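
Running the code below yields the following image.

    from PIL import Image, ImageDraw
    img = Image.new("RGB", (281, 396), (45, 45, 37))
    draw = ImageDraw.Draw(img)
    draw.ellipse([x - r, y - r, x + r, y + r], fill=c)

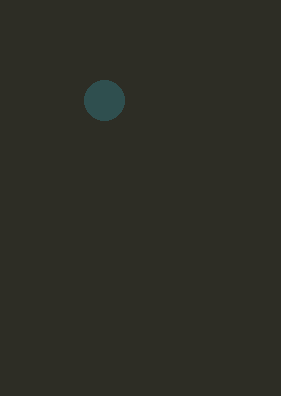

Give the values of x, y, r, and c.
x = 104
y = 100
r = 20
c = 'darkslategray'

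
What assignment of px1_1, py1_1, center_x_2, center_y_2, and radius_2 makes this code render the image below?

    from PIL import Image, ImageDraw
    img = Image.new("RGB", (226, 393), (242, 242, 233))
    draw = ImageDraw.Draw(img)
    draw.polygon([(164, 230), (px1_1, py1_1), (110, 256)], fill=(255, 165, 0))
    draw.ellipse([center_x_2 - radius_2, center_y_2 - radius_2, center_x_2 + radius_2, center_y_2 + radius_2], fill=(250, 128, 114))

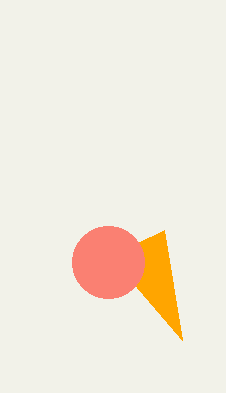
px1_1 = 182, py1_1 = 340, center_x_2 = 108, center_y_2 = 262, radius_2 = 36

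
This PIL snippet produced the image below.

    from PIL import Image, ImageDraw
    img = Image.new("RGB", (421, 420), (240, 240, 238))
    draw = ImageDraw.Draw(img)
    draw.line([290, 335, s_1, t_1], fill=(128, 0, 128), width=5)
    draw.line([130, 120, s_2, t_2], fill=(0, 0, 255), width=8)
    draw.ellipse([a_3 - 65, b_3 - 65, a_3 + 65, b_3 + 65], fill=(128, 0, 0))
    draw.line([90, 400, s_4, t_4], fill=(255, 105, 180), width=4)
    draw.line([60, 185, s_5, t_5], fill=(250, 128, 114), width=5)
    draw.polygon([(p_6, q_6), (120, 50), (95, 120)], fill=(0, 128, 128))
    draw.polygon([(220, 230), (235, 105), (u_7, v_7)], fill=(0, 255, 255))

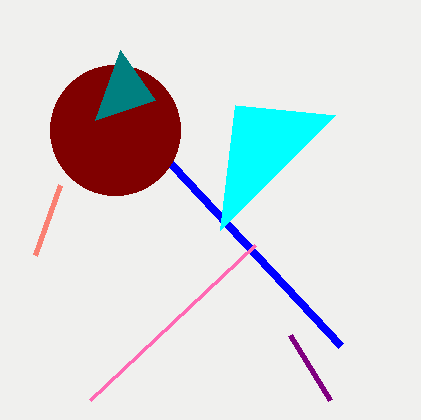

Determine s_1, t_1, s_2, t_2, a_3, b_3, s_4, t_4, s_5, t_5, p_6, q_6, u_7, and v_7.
s_1 = 330, t_1 = 400, s_2 = 340, t_2 = 345, a_3 = 115, b_3 = 130, s_4 = 255, t_4 = 245, s_5 = 35, t_5 = 255, p_6 = 155, q_6 = 100, u_7 = 335, v_7 = 115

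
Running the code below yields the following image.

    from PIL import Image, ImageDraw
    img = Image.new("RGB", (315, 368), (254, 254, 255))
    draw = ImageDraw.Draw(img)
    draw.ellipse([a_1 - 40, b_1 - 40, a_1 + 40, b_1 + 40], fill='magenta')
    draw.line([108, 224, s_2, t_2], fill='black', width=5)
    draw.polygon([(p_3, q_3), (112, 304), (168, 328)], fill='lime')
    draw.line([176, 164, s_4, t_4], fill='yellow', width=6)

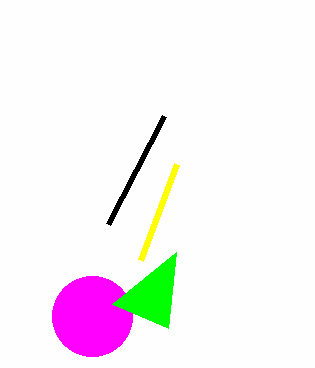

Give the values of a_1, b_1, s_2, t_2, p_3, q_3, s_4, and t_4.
a_1 = 92; b_1 = 316; s_2 = 164; t_2 = 116; p_3 = 176; q_3 = 252; s_4 = 140; t_4 = 260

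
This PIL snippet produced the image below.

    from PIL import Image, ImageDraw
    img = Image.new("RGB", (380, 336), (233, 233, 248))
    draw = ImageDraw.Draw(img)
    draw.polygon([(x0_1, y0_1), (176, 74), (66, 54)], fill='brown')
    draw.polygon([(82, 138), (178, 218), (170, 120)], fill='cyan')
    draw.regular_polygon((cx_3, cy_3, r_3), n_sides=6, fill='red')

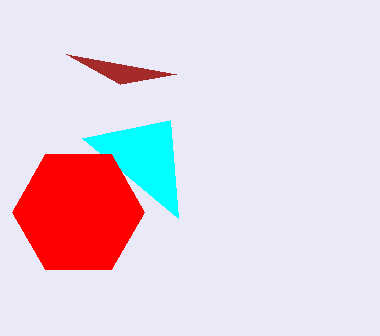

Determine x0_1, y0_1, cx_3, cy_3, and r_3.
x0_1 = 120
y0_1 = 84
cx_3 = 78
cy_3 = 212
r_3 = 66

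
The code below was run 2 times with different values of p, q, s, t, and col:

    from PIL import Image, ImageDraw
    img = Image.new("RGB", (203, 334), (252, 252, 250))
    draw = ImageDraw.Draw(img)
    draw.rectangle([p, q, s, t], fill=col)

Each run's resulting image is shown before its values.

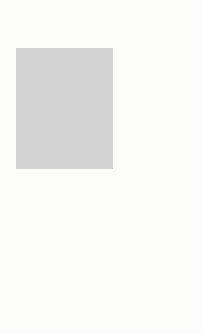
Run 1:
p = 16, q = 48, s = 112, t = 168, col = 'lightgray'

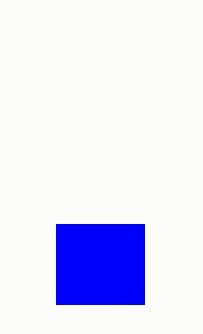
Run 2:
p = 56, q = 224, s = 144, t = 304, col = 'blue'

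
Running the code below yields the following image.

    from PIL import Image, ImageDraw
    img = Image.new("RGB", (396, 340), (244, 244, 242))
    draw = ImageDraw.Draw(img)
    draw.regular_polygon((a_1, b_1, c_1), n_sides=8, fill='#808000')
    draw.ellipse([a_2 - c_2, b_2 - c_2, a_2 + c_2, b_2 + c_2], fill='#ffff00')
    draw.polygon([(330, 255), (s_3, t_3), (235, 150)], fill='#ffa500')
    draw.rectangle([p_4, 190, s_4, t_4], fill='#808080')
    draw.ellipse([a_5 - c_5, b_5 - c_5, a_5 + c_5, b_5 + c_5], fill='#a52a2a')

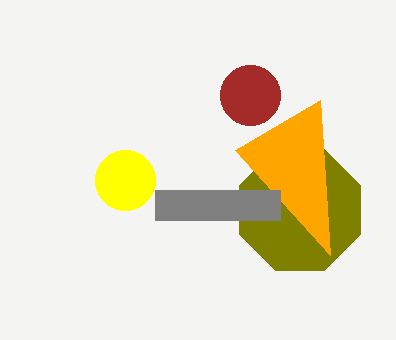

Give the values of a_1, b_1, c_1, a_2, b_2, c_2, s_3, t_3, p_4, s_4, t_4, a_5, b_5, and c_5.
a_1 = 300, b_1 = 210, c_1 = 65, a_2 = 125, b_2 = 180, c_2 = 30, s_3 = 320, t_3 = 100, p_4 = 155, s_4 = 280, t_4 = 220, a_5 = 250, b_5 = 95, c_5 = 30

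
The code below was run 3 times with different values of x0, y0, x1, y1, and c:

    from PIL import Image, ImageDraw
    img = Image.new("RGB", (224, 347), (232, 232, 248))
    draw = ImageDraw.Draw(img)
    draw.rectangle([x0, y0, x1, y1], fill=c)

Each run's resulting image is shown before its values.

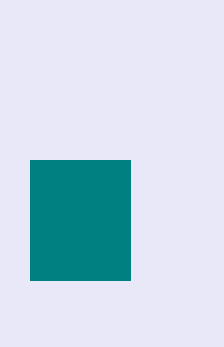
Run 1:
x0 = 30
y0 = 160
x1 = 130
y1 = 280
c = 'teal'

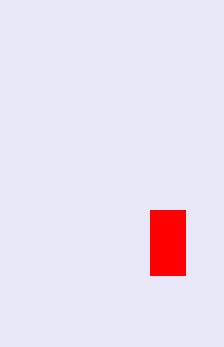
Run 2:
x0 = 150; y0 = 210; x1 = 185; y1 = 275; c = 'red'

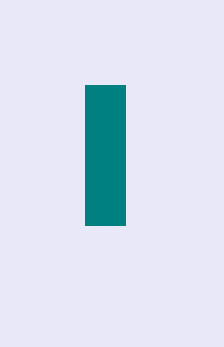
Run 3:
x0 = 85
y0 = 85
x1 = 125
y1 = 225
c = 'teal'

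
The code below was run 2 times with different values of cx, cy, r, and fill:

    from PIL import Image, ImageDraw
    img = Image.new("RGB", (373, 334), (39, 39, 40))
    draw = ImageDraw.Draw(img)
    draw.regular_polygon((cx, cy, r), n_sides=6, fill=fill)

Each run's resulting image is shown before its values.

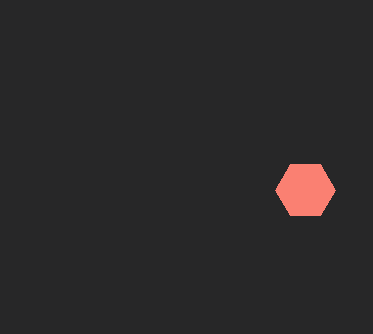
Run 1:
cx = 305
cy = 190
r = 30
fill = 'salmon'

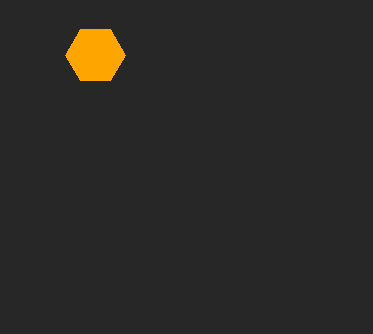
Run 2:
cx = 95, cy = 55, r = 30, fill = 'orange'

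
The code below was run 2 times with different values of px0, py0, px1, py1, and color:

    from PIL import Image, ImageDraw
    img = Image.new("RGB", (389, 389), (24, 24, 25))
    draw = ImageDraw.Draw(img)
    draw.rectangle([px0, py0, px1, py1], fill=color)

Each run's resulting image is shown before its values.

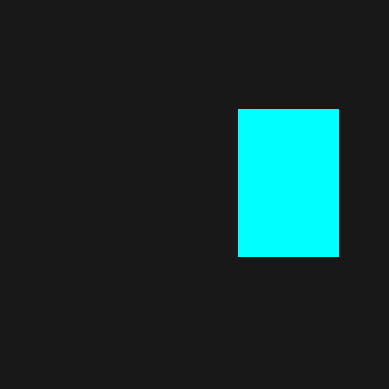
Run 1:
px0 = 238; py0 = 109; px1 = 338; py1 = 256; color = 'cyan'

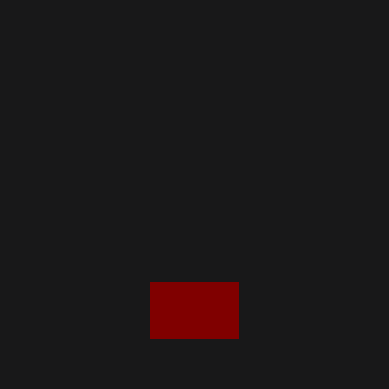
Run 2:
px0 = 150; py0 = 282; px1 = 238; py1 = 338; color = 'maroon'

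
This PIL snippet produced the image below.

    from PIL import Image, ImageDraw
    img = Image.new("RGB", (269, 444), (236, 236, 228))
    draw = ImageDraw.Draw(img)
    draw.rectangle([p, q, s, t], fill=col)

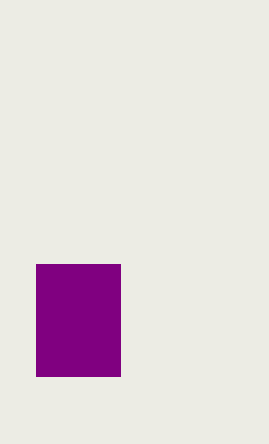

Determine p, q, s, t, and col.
p = 36; q = 264; s = 120; t = 376; col = 'purple'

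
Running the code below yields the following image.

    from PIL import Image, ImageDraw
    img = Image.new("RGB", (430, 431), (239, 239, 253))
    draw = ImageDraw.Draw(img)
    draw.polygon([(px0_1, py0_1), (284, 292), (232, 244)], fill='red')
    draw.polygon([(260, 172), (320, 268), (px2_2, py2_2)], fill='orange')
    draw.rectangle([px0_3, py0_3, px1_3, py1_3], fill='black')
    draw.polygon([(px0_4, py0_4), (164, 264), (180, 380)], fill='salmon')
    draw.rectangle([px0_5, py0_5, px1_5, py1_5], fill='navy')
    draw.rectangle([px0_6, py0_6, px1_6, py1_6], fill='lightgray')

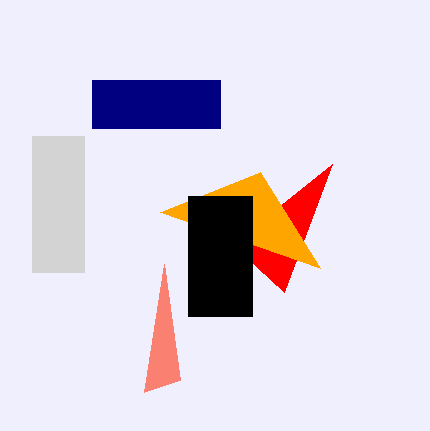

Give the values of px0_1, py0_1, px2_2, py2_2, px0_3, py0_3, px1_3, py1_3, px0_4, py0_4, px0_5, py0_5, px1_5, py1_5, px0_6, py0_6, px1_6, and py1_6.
px0_1 = 332, py0_1 = 164, px2_2 = 160, py2_2 = 212, px0_3 = 188, py0_3 = 196, px1_3 = 252, py1_3 = 316, px0_4 = 144, py0_4 = 392, px0_5 = 92, py0_5 = 80, px1_5 = 220, py1_5 = 128, px0_6 = 32, py0_6 = 136, px1_6 = 84, py1_6 = 272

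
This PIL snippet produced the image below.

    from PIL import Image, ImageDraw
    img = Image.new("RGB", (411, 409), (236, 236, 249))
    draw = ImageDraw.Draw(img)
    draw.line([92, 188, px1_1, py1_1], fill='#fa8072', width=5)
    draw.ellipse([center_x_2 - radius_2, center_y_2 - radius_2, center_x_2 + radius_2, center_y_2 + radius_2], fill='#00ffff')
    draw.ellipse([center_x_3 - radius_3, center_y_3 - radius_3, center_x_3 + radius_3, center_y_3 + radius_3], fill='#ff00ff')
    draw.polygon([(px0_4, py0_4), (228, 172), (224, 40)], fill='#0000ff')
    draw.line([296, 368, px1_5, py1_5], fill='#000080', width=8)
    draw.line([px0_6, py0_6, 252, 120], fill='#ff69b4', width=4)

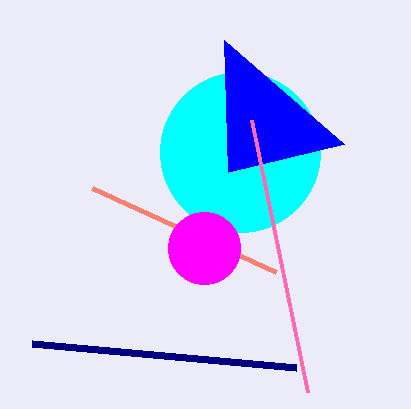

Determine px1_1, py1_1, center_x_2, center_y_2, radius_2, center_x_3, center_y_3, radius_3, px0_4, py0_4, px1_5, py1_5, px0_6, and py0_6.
px1_1 = 276; py1_1 = 272; center_x_2 = 240; center_y_2 = 152; radius_2 = 80; center_x_3 = 204; center_y_3 = 248; radius_3 = 36; px0_4 = 344; py0_4 = 144; px1_5 = 32; py1_5 = 344; px0_6 = 308; py0_6 = 392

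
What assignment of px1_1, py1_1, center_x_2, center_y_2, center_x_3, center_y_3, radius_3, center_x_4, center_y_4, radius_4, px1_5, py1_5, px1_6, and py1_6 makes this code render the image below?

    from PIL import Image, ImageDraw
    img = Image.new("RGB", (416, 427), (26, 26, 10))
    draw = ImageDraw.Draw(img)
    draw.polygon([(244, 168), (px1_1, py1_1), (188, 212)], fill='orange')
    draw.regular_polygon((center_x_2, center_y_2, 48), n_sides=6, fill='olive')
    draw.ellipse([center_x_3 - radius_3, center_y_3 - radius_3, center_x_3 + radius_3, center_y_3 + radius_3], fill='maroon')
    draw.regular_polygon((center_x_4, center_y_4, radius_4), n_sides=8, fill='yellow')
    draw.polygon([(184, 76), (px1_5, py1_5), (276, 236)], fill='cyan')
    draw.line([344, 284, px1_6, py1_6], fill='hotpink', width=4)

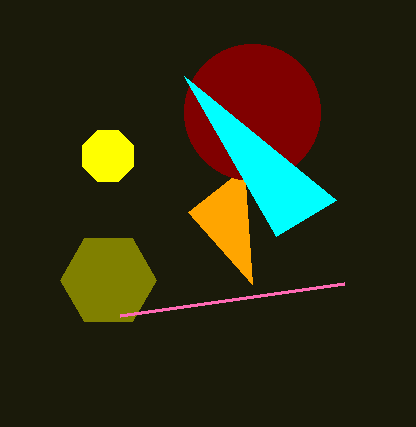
px1_1 = 252; py1_1 = 284; center_x_2 = 108; center_y_2 = 280; center_x_3 = 252; center_y_3 = 112; radius_3 = 68; center_x_4 = 108; center_y_4 = 156; radius_4 = 28; px1_5 = 336; py1_5 = 200; px1_6 = 120; py1_6 = 316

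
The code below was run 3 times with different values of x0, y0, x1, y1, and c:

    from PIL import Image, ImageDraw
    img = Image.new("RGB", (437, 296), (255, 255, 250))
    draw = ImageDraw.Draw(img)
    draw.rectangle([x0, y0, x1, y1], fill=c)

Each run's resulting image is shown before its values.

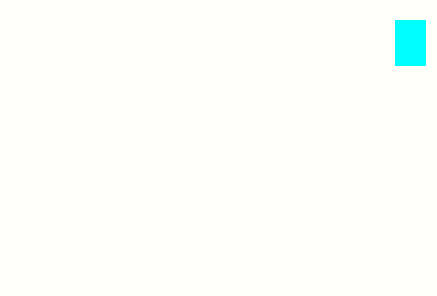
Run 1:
x0 = 395; y0 = 20; x1 = 425; y1 = 65; c = 'cyan'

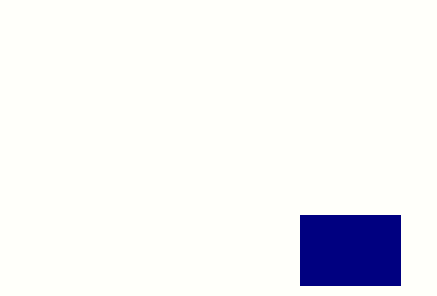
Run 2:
x0 = 300
y0 = 215
x1 = 400
y1 = 285
c = 'navy'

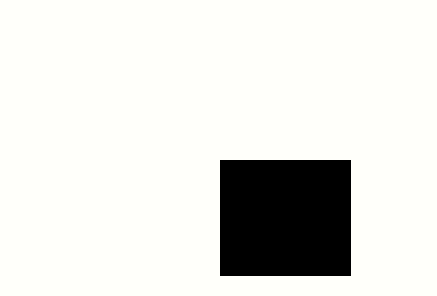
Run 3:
x0 = 220
y0 = 160
x1 = 350
y1 = 275
c = 'black'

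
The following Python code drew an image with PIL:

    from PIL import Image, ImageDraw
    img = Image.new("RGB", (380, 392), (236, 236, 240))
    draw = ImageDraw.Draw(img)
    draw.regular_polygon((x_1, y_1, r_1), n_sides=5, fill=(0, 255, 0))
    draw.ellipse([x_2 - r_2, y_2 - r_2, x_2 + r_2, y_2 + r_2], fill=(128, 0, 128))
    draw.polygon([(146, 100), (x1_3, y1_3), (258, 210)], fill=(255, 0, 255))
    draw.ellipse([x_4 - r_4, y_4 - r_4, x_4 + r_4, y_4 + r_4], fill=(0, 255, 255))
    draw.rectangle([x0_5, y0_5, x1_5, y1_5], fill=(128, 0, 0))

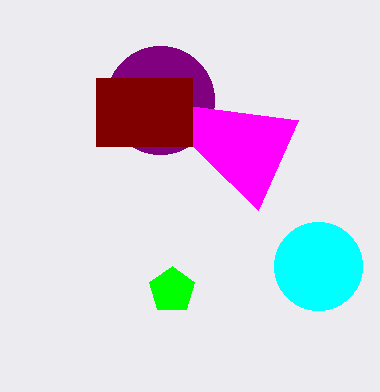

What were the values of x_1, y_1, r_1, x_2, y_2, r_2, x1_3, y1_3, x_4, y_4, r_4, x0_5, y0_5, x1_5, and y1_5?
x_1 = 172; y_1 = 290; r_1 = 24; x_2 = 160; y_2 = 100; r_2 = 54; x1_3 = 298; y1_3 = 120; x_4 = 318; y_4 = 266; r_4 = 44; x0_5 = 96; y0_5 = 78; x1_5 = 192; y1_5 = 146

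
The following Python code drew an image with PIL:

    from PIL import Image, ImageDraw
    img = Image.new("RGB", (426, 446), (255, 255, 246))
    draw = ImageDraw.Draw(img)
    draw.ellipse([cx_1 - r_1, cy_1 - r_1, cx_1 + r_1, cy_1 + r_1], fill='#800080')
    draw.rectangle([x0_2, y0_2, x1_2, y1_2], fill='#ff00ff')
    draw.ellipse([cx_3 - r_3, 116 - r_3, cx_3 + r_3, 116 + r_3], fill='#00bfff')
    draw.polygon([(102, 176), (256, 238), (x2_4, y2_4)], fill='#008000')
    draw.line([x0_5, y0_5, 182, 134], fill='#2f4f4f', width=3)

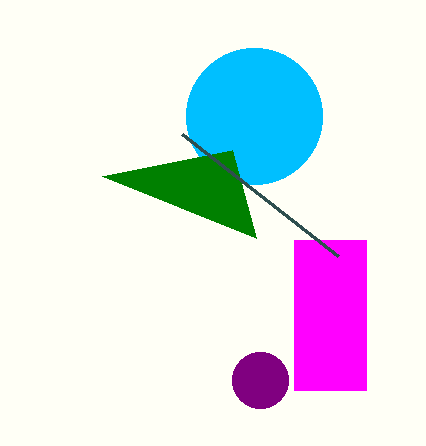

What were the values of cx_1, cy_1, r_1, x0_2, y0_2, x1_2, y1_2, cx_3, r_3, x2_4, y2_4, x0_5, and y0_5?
cx_1 = 260, cy_1 = 380, r_1 = 28, x0_2 = 294, y0_2 = 240, x1_2 = 366, y1_2 = 390, cx_3 = 254, r_3 = 68, x2_4 = 232, y2_4 = 150, x0_5 = 338, y0_5 = 256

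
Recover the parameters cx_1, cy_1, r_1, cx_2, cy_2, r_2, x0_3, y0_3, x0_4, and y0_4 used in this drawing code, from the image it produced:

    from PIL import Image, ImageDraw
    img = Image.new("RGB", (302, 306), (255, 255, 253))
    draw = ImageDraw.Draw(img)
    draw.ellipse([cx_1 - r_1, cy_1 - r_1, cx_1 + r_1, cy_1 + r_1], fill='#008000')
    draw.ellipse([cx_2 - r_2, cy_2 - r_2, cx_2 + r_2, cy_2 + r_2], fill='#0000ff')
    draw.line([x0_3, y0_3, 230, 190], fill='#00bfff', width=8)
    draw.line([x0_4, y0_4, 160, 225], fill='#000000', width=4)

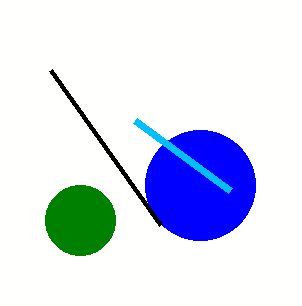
cx_1 = 80; cy_1 = 220; r_1 = 35; cx_2 = 200; cy_2 = 185; r_2 = 55; x0_3 = 135; y0_3 = 120; x0_4 = 50; y0_4 = 70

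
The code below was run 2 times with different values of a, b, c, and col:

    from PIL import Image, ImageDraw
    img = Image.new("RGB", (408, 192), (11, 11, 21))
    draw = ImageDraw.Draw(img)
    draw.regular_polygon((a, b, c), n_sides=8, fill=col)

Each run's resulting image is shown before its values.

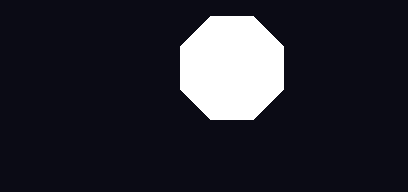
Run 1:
a = 232, b = 68, c = 56, col = 'white'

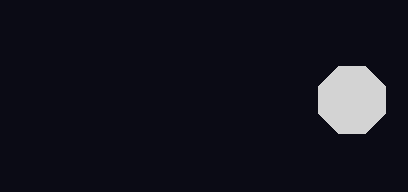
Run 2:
a = 352
b = 100
c = 36
col = 'lightgray'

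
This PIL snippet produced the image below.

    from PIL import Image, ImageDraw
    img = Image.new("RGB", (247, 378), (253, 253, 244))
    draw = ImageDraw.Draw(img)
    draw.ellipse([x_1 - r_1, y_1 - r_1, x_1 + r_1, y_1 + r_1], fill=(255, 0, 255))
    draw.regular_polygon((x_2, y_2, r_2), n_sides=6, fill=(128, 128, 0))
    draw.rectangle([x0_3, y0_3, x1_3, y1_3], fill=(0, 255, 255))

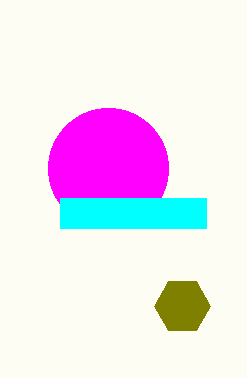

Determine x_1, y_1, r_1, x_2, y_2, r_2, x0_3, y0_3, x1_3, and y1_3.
x_1 = 108
y_1 = 168
r_1 = 60
x_2 = 182
y_2 = 306
r_2 = 28
x0_3 = 60
y0_3 = 198
x1_3 = 206
y1_3 = 228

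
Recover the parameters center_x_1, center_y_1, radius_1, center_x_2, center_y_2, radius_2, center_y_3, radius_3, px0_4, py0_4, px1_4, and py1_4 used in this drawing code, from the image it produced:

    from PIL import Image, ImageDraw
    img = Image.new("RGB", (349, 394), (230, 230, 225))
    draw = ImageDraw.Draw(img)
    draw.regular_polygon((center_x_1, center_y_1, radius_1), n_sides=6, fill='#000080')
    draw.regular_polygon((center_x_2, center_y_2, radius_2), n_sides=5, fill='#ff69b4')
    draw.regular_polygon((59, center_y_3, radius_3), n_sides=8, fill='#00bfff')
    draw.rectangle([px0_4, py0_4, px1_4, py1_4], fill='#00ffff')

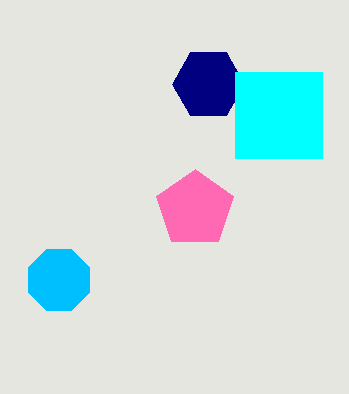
center_x_1 = 208; center_y_1 = 84; radius_1 = 36; center_x_2 = 195; center_y_2 = 209; radius_2 = 40; center_y_3 = 280; radius_3 = 33; px0_4 = 235; py0_4 = 72; px1_4 = 322; py1_4 = 158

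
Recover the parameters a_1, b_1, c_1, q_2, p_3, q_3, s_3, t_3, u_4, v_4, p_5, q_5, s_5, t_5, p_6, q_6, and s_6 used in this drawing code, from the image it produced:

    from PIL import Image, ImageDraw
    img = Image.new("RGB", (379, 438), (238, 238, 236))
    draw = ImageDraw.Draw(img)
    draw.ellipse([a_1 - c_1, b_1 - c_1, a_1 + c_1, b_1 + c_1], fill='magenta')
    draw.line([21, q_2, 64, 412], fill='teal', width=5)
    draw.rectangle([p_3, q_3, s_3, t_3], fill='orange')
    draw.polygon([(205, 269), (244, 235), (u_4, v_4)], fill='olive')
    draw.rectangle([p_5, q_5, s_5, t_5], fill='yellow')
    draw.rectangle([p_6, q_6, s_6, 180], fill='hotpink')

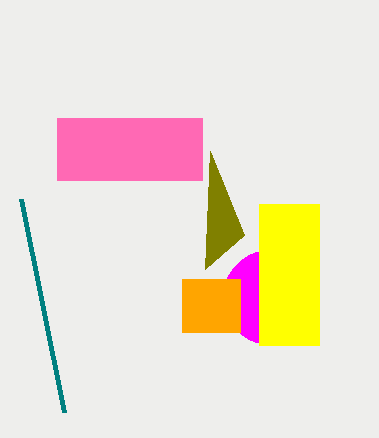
a_1 = 270, b_1 = 297, c_1 = 47, q_2 = 199, p_3 = 182, q_3 = 279, s_3 = 240, t_3 = 332, u_4 = 210, v_4 = 151, p_5 = 259, q_5 = 204, s_5 = 319, t_5 = 345, p_6 = 57, q_6 = 118, s_6 = 202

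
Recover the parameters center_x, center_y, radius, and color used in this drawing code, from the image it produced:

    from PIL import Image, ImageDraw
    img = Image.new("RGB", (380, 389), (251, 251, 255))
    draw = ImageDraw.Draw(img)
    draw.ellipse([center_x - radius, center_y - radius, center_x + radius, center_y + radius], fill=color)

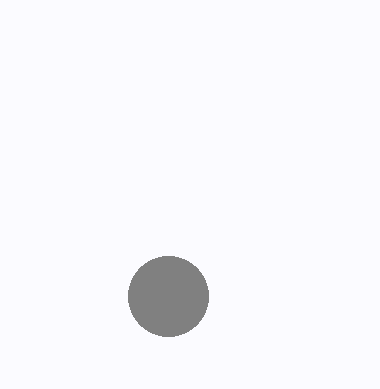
center_x = 168; center_y = 296; radius = 40; color = 'gray'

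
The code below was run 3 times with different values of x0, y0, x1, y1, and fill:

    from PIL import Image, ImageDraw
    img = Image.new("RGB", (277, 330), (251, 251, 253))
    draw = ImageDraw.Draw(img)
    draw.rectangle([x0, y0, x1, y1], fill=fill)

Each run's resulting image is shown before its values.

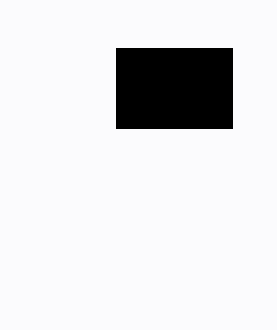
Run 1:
x0 = 116
y0 = 48
x1 = 232
y1 = 128
fill = 'black'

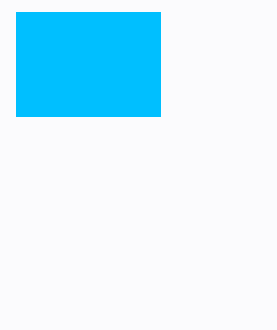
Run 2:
x0 = 16
y0 = 12
x1 = 160
y1 = 116
fill = 'deepskyblue'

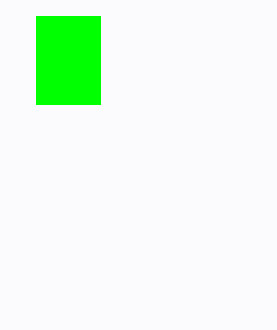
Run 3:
x0 = 36
y0 = 16
x1 = 100
y1 = 104
fill = 'lime'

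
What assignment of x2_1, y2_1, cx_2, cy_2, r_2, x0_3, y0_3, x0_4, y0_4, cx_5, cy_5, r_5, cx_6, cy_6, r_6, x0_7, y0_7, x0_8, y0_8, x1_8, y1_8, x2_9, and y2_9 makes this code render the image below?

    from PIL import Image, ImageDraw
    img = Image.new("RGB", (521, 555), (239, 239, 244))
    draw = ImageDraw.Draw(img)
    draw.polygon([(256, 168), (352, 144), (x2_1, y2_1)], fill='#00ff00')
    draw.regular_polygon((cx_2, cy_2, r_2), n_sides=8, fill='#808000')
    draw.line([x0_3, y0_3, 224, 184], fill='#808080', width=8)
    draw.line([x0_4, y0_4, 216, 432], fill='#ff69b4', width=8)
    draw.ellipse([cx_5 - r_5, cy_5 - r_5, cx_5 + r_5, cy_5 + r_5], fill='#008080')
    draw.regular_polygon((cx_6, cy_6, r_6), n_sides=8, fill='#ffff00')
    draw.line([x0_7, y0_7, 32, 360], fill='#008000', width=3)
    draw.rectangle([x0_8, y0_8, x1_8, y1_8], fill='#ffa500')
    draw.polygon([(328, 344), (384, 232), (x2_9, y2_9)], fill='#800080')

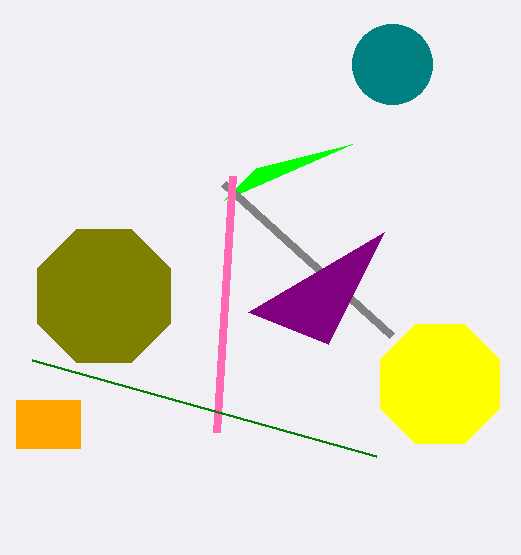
x2_1 = 224, y2_1 = 200, cx_2 = 104, cy_2 = 296, r_2 = 72, x0_3 = 392, y0_3 = 336, x0_4 = 232, y0_4 = 176, cx_5 = 392, cy_5 = 64, r_5 = 40, cx_6 = 440, cy_6 = 384, r_6 = 64, x0_7 = 376, y0_7 = 456, x0_8 = 16, y0_8 = 400, x1_8 = 80, y1_8 = 448, x2_9 = 248, y2_9 = 312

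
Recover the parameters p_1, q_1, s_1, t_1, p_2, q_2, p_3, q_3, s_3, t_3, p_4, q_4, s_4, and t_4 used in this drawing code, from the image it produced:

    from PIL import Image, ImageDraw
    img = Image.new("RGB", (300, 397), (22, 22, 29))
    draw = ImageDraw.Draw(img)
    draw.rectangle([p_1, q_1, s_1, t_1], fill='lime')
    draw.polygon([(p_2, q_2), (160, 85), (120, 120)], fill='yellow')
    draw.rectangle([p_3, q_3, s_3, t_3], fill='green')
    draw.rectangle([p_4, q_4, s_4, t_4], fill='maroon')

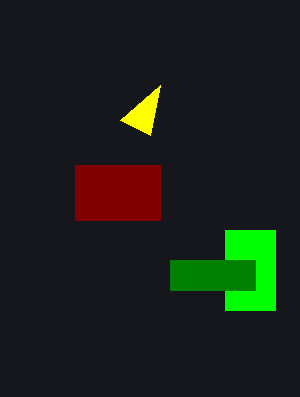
p_1 = 225
q_1 = 230
s_1 = 275
t_1 = 310
p_2 = 150
q_2 = 135
p_3 = 170
q_3 = 260
s_3 = 255
t_3 = 290
p_4 = 75
q_4 = 165
s_4 = 160
t_4 = 220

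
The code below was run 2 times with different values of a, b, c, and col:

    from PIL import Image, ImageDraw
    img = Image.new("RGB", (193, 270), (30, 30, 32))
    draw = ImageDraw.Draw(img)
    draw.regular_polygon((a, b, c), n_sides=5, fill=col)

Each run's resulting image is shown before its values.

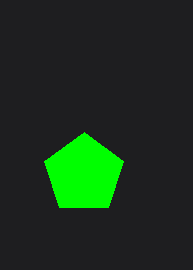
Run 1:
a = 84; b = 174; c = 42; col = 'lime'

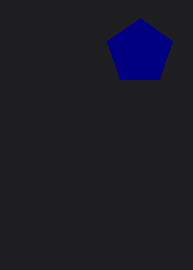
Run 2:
a = 140; b = 52; c = 34; col = 'navy'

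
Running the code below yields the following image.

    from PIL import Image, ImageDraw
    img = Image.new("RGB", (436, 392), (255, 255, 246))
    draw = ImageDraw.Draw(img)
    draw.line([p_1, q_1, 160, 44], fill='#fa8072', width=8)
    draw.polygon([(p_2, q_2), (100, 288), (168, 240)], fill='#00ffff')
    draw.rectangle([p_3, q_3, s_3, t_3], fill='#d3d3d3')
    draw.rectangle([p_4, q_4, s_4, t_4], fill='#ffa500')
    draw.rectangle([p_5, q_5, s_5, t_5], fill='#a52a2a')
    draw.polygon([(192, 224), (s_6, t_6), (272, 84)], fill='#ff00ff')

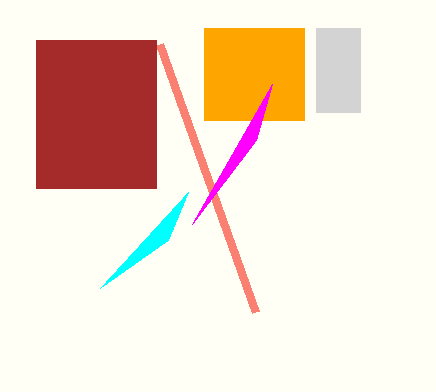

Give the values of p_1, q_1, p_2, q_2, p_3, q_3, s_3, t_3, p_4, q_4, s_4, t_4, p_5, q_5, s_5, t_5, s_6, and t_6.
p_1 = 256; q_1 = 312; p_2 = 188; q_2 = 192; p_3 = 316; q_3 = 28; s_3 = 360; t_3 = 112; p_4 = 204; q_4 = 28; s_4 = 304; t_4 = 120; p_5 = 36; q_5 = 40; s_5 = 156; t_5 = 188; s_6 = 256; t_6 = 140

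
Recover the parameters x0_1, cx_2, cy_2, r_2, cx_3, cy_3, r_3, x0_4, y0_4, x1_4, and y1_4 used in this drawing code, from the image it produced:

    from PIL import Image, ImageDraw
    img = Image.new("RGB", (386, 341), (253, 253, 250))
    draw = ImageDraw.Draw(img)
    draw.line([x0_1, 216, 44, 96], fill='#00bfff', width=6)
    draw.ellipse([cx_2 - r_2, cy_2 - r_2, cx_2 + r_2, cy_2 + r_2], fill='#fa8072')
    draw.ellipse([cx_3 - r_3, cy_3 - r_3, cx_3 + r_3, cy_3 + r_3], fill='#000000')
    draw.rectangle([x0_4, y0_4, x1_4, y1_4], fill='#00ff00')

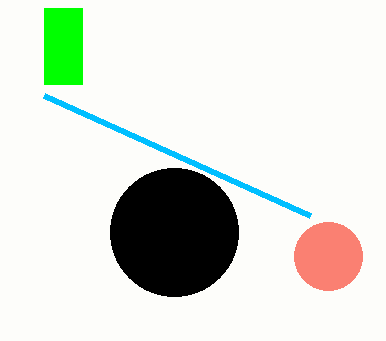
x0_1 = 310; cx_2 = 328; cy_2 = 256; r_2 = 34; cx_3 = 174; cy_3 = 232; r_3 = 64; x0_4 = 44; y0_4 = 8; x1_4 = 82; y1_4 = 84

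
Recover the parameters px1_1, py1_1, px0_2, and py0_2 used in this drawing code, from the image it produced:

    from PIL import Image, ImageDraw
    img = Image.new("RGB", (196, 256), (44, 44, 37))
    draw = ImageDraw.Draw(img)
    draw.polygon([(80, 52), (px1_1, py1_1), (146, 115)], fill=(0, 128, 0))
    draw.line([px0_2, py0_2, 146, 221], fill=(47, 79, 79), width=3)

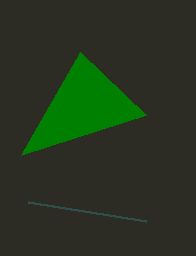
px1_1 = 21; py1_1 = 155; px0_2 = 28; py0_2 = 202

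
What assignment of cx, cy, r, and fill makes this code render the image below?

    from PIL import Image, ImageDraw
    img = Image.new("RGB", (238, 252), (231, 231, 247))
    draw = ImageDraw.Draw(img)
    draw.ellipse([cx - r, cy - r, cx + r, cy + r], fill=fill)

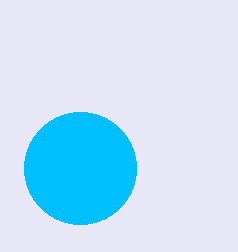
cx = 80
cy = 168
r = 56
fill = 'deepskyblue'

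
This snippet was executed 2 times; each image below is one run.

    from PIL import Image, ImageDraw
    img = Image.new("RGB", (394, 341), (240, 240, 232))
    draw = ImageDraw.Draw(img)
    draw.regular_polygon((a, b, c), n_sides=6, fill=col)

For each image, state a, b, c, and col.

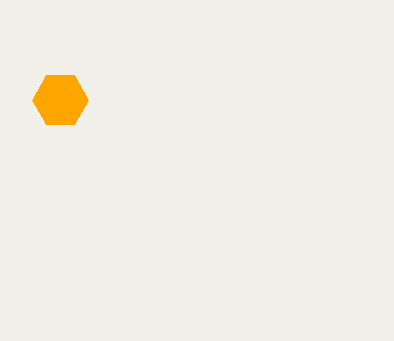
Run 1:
a = 60; b = 100; c = 28; col = 'orange'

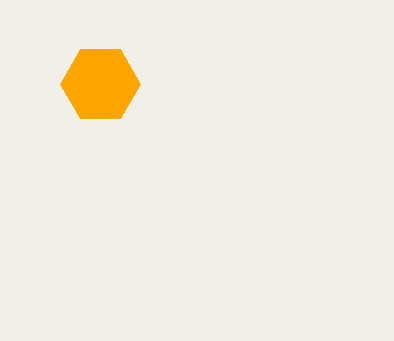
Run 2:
a = 100, b = 84, c = 40, col = 'orange'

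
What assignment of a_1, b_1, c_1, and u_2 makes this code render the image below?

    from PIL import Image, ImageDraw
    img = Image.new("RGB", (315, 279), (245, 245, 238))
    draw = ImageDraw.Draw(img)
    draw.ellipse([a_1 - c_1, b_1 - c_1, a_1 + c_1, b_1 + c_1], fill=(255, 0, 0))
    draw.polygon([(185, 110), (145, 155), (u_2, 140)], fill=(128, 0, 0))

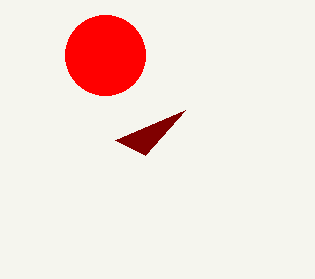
a_1 = 105, b_1 = 55, c_1 = 40, u_2 = 115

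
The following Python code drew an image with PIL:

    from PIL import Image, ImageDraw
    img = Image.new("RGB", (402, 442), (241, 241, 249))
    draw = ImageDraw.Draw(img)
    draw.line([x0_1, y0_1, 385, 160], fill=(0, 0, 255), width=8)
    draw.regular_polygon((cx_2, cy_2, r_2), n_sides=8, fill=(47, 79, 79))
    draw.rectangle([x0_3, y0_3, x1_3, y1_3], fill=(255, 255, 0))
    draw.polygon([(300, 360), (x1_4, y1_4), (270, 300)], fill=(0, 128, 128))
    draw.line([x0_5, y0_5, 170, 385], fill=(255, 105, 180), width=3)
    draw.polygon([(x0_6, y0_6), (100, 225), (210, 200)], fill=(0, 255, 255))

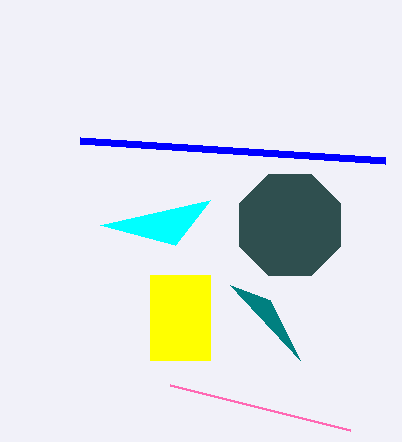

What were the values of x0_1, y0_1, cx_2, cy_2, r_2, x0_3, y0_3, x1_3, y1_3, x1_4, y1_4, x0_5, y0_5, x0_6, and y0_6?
x0_1 = 80; y0_1 = 140; cx_2 = 290; cy_2 = 225; r_2 = 55; x0_3 = 150; y0_3 = 275; x1_3 = 210; y1_3 = 360; x1_4 = 230; y1_4 = 285; x0_5 = 350; y0_5 = 430; x0_6 = 175; y0_6 = 245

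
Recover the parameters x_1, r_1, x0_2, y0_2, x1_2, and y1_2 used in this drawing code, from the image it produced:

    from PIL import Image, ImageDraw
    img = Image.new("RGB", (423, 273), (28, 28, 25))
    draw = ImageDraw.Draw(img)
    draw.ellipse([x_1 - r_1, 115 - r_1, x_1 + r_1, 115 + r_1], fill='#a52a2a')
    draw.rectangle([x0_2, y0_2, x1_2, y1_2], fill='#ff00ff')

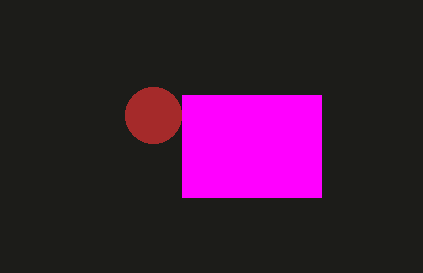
x_1 = 153, r_1 = 28, x0_2 = 182, y0_2 = 95, x1_2 = 321, y1_2 = 197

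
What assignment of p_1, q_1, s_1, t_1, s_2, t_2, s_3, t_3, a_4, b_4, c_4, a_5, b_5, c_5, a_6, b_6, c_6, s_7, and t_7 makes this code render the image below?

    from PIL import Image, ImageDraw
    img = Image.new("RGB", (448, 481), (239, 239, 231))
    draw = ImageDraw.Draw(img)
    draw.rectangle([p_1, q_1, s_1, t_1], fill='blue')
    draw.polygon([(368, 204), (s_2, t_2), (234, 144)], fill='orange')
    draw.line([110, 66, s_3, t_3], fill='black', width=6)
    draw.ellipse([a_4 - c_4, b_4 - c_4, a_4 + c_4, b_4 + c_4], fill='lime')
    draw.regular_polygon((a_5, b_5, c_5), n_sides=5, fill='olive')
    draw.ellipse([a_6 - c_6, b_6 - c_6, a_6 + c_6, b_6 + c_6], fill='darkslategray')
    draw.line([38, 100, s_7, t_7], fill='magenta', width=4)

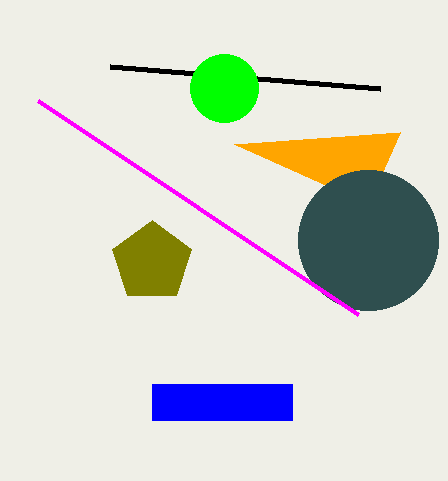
p_1 = 152, q_1 = 384, s_1 = 292, t_1 = 420, s_2 = 400, t_2 = 132, s_3 = 380, t_3 = 88, a_4 = 224, b_4 = 88, c_4 = 34, a_5 = 152, b_5 = 262, c_5 = 42, a_6 = 368, b_6 = 240, c_6 = 70, s_7 = 358, t_7 = 314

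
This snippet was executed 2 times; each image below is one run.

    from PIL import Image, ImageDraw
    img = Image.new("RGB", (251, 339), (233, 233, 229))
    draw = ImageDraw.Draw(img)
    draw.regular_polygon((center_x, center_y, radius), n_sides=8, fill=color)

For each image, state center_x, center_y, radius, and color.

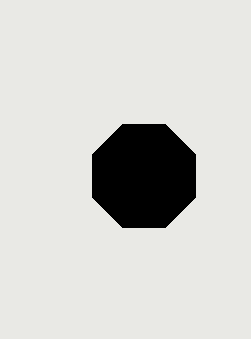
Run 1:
center_x = 144; center_y = 176; radius = 56; color = 'black'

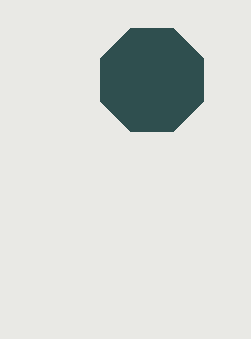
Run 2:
center_x = 152; center_y = 80; radius = 56; color = 'darkslategray'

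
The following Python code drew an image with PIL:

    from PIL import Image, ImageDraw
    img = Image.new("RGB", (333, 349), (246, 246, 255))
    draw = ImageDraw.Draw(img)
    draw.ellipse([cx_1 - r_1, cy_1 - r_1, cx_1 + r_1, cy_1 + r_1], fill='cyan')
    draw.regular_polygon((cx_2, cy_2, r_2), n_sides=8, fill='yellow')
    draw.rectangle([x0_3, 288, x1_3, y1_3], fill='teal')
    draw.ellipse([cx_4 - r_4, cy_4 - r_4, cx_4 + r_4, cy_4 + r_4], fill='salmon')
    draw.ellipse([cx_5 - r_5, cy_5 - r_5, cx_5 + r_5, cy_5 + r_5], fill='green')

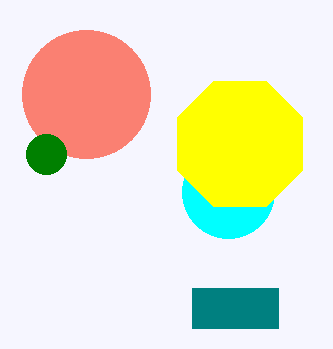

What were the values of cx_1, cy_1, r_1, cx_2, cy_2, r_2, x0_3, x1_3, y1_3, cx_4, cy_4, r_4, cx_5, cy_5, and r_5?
cx_1 = 228; cy_1 = 192; r_1 = 46; cx_2 = 240; cy_2 = 144; r_2 = 68; x0_3 = 192; x1_3 = 278; y1_3 = 328; cx_4 = 86; cy_4 = 94; r_4 = 64; cx_5 = 46; cy_5 = 154; r_5 = 20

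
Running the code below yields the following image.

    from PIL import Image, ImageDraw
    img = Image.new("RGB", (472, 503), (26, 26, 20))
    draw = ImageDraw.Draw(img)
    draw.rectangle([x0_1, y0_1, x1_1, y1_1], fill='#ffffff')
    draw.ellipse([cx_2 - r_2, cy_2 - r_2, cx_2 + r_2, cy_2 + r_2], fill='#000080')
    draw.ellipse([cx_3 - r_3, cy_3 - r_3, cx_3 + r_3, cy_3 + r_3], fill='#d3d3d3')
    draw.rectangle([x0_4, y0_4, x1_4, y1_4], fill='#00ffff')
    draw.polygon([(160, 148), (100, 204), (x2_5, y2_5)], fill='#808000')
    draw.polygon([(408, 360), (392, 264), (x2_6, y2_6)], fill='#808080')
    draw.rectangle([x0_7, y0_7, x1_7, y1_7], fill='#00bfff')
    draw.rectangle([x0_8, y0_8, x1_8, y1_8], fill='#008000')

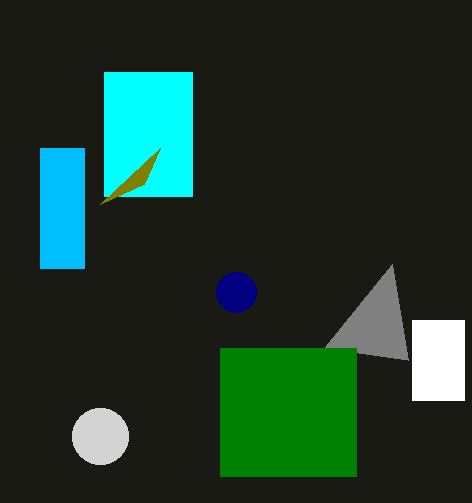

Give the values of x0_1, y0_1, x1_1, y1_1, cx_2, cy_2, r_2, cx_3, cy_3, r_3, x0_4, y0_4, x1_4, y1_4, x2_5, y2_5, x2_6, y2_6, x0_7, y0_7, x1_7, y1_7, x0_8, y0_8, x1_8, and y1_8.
x0_1 = 412; y0_1 = 320; x1_1 = 464; y1_1 = 400; cx_2 = 236; cy_2 = 292; r_2 = 20; cx_3 = 100; cy_3 = 436; r_3 = 28; x0_4 = 104; y0_4 = 72; x1_4 = 192; y1_4 = 196; x2_5 = 144; y2_5 = 184; x2_6 = 324; y2_6 = 348; x0_7 = 40; y0_7 = 148; x1_7 = 84; y1_7 = 268; x0_8 = 220; y0_8 = 348; x1_8 = 356; y1_8 = 476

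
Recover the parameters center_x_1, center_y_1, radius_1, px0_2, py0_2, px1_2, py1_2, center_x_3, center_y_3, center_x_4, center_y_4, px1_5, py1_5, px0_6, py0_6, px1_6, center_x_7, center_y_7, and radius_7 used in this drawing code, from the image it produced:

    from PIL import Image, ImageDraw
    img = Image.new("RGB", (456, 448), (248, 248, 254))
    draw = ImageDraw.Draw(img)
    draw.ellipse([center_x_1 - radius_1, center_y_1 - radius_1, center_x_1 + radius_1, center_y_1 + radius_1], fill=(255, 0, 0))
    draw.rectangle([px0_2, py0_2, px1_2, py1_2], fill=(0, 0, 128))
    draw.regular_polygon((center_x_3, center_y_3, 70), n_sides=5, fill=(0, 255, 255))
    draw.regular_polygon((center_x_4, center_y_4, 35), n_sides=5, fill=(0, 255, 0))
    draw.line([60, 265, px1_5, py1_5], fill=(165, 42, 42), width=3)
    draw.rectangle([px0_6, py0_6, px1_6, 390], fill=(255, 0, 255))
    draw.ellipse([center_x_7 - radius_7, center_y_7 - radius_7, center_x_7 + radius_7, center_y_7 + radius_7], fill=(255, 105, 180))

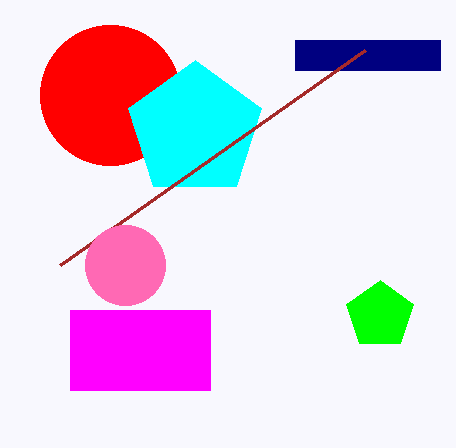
center_x_1 = 110; center_y_1 = 95; radius_1 = 70; px0_2 = 295; py0_2 = 40; px1_2 = 440; py1_2 = 70; center_x_3 = 195; center_y_3 = 130; center_x_4 = 380; center_y_4 = 315; px1_5 = 365; py1_5 = 50; px0_6 = 70; py0_6 = 310; px1_6 = 210; center_x_7 = 125; center_y_7 = 265; radius_7 = 40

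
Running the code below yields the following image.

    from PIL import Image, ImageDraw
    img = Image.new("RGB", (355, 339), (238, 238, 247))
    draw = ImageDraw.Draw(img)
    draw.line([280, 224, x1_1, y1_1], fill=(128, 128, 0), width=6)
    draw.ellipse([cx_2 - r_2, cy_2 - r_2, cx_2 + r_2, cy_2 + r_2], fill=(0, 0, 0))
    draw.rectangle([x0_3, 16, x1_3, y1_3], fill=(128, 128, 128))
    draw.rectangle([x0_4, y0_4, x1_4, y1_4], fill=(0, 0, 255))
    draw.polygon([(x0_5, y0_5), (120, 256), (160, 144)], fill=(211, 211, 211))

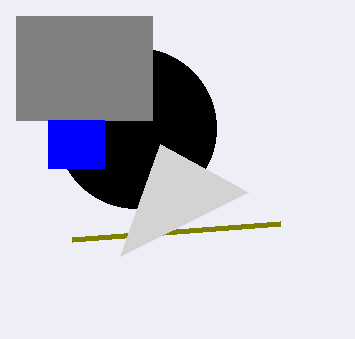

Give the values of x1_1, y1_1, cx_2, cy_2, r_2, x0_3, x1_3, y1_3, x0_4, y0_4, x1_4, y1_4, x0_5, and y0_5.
x1_1 = 72; y1_1 = 240; cx_2 = 136; cy_2 = 128; r_2 = 80; x0_3 = 16; x1_3 = 152; y1_3 = 120; x0_4 = 48; y0_4 = 120; x1_4 = 104; y1_4 = 168; x0_5 = 248; y0_5 = 192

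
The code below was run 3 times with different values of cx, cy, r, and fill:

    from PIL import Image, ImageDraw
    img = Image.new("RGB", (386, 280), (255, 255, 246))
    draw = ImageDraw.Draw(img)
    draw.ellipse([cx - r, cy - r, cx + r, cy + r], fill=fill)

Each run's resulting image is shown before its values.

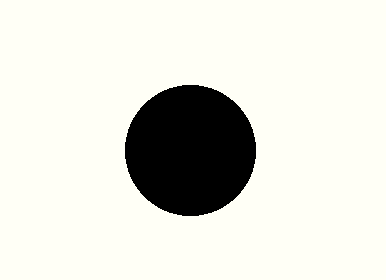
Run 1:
cx = 190; cy = 150; r = 65; fill = 'black'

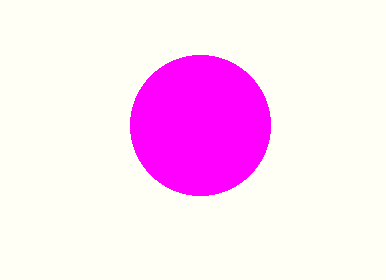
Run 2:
cx = 200; cy = 125; r = 70; fill = 'magenta'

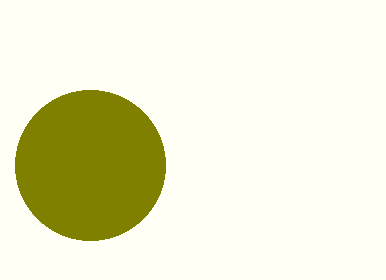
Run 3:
cx = 90
cy = 165
r = 75
fill = 'olive'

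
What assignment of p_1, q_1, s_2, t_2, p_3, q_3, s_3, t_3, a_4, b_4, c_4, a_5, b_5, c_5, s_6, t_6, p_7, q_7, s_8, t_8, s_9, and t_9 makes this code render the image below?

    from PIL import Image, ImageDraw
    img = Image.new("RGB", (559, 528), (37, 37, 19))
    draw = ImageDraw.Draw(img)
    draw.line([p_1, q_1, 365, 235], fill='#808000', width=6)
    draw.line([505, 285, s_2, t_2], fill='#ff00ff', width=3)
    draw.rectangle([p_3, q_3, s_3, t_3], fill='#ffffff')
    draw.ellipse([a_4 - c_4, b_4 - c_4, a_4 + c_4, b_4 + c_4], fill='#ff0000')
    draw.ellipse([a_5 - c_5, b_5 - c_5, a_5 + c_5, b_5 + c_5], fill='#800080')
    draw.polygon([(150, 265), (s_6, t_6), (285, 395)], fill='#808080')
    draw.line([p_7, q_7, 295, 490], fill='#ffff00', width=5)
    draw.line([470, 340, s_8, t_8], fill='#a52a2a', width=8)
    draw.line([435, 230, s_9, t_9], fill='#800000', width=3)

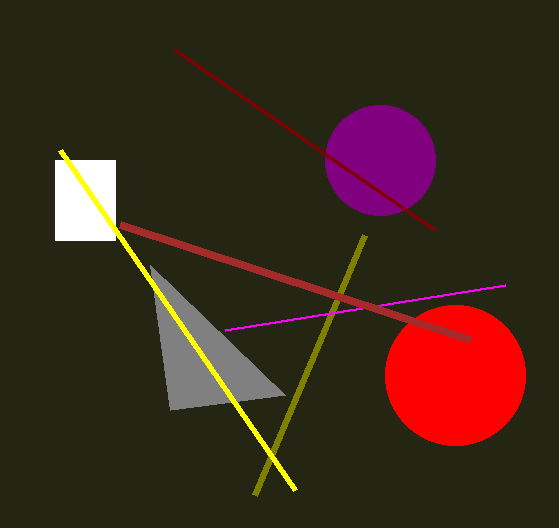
p_1 = 255, q_1 = 495, s_2 = 225, t_2 = 330, p_3 = 55, q_3 = 160, s_3 = 115, t_3 = 240, a_4 = 455, b_4 = 375, c_4 = 70, a_5 = 380, b_5 = 160, c_5 = 55, s_6 = 170, t_6 = 410, p_7 = 60, q_7 = 150, s_8 = 120, t_8 = 225, s_9 = 175, t_9 = 50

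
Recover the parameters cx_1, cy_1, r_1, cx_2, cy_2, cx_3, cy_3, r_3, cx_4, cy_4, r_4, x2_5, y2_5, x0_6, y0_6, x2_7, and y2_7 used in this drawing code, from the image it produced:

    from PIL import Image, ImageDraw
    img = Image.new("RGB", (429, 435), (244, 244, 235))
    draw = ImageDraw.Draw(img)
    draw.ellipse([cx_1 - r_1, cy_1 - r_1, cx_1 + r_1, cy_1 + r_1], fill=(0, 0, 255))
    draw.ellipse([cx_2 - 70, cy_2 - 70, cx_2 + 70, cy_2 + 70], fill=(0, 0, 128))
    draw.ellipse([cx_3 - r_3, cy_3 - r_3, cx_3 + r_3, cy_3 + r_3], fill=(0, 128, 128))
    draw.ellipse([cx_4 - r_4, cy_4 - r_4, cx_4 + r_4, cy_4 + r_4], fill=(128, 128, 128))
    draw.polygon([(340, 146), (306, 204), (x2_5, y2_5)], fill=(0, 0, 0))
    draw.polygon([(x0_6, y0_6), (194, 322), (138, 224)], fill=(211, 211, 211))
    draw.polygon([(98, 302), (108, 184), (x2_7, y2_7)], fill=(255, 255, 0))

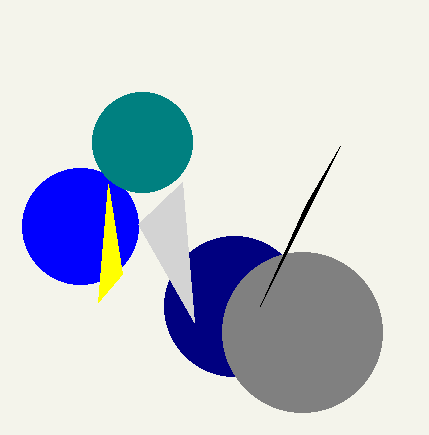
cx_1 = 80; cy_1 = 226; r_1 = 58; cx_2 = 234; cy_2 = 306; cx_3 = 142; cy_3 = 142; r_3 = 50; cx_4 = 302; cy_4 = 332; r_4 = 80; x2_5 = 260; y2_5 = 306; x0_6 = 182; y0_6 = 182; x2_7 = 122; y2_7 = 274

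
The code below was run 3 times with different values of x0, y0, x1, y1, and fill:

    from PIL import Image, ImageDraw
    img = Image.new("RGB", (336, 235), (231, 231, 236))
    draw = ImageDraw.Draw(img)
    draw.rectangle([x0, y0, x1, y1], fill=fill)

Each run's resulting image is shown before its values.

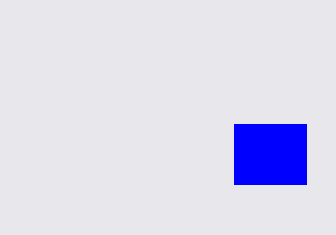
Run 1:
x0 = 234, y0 = 124, x1 = 306, y1 = 184, fill = 'blue'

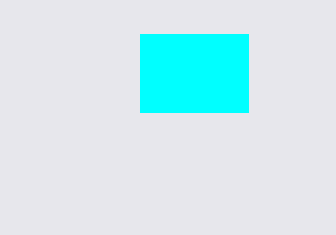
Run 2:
x0 = 140; y0 = 34; x1 = 248; y1 = 112; fill = 'cyan'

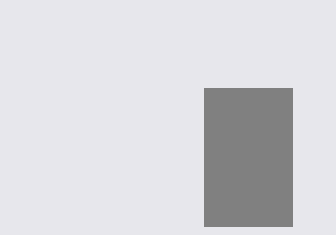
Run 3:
x0 = 204
y0 = 88
x1 = 292
y1 = 226
fill = 'gray'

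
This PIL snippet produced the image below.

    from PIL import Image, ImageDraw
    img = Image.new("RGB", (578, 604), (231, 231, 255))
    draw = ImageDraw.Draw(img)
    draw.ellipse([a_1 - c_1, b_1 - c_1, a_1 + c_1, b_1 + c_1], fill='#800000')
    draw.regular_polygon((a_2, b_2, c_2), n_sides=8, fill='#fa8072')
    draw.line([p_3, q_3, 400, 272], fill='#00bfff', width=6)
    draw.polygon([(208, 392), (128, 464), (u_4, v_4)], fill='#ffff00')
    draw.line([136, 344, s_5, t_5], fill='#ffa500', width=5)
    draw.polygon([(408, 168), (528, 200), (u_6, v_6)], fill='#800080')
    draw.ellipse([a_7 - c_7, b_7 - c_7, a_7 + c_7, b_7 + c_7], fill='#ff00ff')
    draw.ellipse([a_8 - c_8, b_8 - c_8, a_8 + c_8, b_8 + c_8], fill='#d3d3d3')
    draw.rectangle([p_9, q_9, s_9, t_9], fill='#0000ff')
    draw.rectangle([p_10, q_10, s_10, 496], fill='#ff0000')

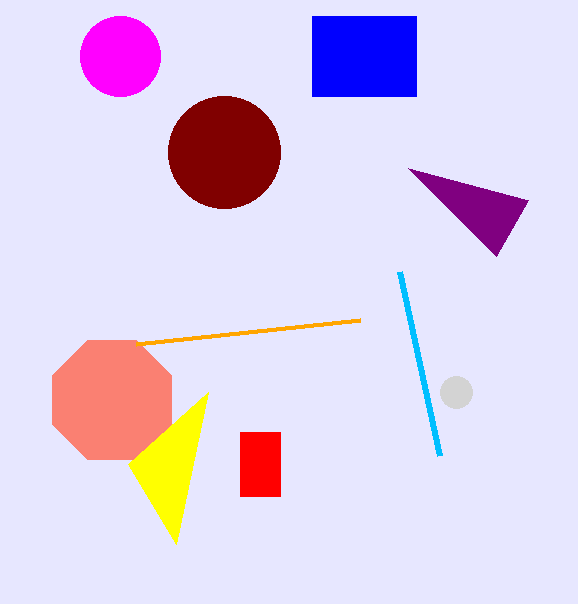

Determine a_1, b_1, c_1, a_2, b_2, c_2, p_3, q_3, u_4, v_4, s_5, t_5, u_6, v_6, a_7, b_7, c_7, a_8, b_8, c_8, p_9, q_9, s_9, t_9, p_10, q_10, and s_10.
a_1 = 224; b_1 = 152; c_1 = 56; a_2 = 112; b_2 = 400; c_2 = 64; p_3 = 440; q_3 = 456; u_4 = 176; v_4 = 544; s_5 = 360; t_5 = 320; u_6 = 496; v_6 = 256; a_7 = 120; b_7 = 56; c_7 = 40; a_8 = 456; b_8 = 392; c_8 = 16; p_9 = 312; q_9 = 16; s_9 = 416; t_9 = 96; p_10 = 240; q_10 = 432; s_10 = 280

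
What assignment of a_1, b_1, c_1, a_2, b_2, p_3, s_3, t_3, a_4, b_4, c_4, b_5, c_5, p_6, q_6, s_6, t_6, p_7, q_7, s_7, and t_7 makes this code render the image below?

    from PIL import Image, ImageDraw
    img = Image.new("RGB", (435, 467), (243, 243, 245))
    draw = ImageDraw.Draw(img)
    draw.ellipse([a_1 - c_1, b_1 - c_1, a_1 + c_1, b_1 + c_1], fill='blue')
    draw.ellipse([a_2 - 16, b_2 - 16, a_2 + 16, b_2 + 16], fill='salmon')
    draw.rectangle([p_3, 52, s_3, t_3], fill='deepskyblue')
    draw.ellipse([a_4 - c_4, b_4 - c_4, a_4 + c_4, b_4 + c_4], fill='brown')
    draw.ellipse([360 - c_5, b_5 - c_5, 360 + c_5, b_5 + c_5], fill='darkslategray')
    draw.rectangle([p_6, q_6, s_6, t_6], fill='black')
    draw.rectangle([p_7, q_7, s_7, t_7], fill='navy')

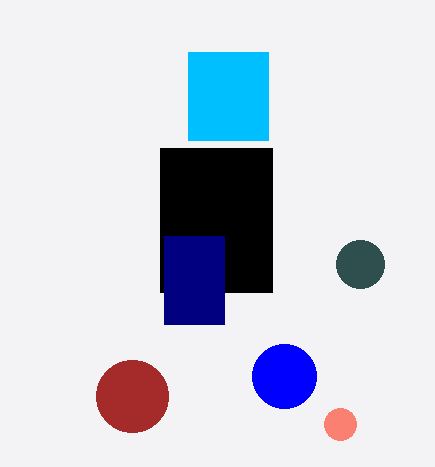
a_1 = 284; b_1 = 376; c_1 = 32; a_2 = 340; b_2 = 424; p_3 = 188; s_3 = 268; t_3 = 140; a_4 = 132; b_4 = 396; c_4 = 36; b_5 = 264; c_5 = 24; p_6 = 160; q_6 = 148; s_6 = 272; t_6 = 292; p_7 = 164; q_7 = 236; s_7 = 224; t_7 = 324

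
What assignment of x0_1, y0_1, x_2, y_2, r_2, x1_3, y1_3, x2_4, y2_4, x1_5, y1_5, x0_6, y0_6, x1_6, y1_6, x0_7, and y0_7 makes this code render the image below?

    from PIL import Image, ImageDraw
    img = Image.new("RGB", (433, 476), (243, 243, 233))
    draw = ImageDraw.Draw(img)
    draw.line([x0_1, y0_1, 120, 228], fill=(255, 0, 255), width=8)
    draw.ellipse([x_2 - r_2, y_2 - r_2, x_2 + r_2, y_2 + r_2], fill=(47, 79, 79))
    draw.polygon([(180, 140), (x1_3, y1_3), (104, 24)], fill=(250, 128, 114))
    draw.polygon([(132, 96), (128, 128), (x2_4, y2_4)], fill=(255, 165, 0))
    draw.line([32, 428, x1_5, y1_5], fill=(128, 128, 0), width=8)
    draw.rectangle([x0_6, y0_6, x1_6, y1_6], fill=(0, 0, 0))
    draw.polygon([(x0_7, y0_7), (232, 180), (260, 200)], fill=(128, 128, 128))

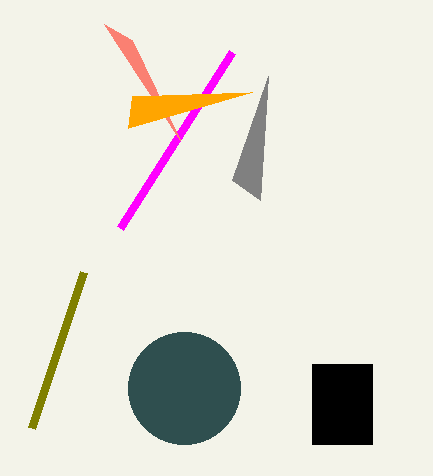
x0_1 = 232, y0_1 = 52, x_2 = 184, y_2 = 388, r_2 = 56, x1_3 = 132, y1_3 = 40, x2_4 = 252, y2_4 = 92, x1_5 = 84, y1_5 = 272, x0_6 = 312, y0_6 = 364, x1_6 = 372, y1_6 = 444, x0_7 = 268, y0_7 = 76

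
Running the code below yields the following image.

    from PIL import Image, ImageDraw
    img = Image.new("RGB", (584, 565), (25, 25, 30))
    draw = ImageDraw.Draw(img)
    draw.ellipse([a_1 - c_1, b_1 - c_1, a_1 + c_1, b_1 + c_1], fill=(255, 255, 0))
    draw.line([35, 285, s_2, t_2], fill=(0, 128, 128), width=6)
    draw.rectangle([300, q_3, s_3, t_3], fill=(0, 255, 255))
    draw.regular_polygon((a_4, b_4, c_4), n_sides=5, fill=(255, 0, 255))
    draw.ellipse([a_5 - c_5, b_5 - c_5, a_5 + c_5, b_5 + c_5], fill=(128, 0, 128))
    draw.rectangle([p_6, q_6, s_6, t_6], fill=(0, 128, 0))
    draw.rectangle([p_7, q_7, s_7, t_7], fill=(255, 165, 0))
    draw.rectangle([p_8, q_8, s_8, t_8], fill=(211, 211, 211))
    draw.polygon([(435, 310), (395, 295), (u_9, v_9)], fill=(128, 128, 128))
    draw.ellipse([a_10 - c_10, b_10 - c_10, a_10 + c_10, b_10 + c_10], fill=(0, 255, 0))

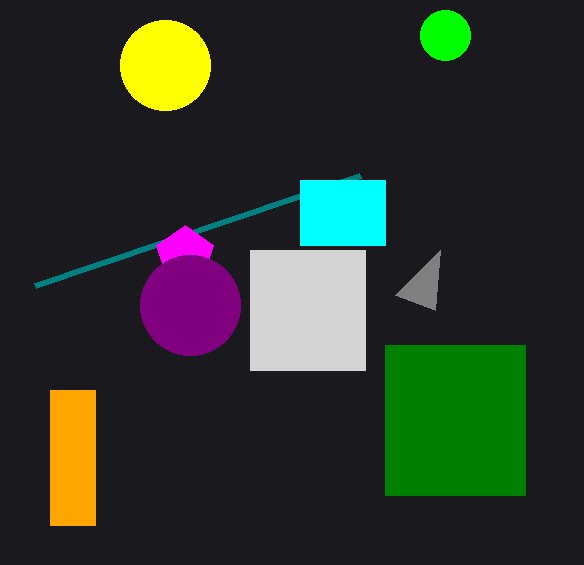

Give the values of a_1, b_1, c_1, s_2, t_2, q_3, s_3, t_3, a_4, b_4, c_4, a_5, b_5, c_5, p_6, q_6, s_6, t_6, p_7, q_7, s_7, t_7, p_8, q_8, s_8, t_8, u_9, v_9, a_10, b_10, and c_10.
a_1 = 165, b_1 = 65, c_1 = 45, s_2 = 360, t_2 = 175, q_3 = 180, s_3 = 385, t_3 = 245, a_4 = 185, b_4 = 255, c_4 = 30, a_5 = 190, b_5 = 305, c_5 = 50, p_6 = 385, q_6 = 345, s_6 = 525, t_6 = 495, p_7 = 50, q_7 = 390, s_7 = 95, t_7 = 525, p_8 = 250, q_8 = 250, s_8 = 365, t_8 = 370, u_9 = 440, v_9 = 250, a_10 = 445, b_10 = 35, c_10 = 25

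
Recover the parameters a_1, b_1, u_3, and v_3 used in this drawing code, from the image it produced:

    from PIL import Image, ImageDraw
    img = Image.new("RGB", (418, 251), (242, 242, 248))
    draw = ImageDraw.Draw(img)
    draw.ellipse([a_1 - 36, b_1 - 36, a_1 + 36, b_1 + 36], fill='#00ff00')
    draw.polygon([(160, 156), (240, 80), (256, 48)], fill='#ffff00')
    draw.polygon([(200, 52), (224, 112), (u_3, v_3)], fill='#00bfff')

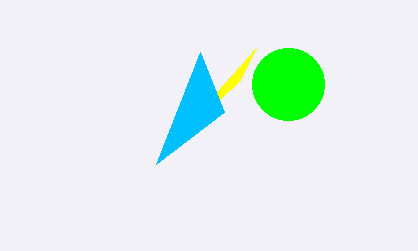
a_1 = 288
b_1 = 84
u_3 = 156
v_3 = 164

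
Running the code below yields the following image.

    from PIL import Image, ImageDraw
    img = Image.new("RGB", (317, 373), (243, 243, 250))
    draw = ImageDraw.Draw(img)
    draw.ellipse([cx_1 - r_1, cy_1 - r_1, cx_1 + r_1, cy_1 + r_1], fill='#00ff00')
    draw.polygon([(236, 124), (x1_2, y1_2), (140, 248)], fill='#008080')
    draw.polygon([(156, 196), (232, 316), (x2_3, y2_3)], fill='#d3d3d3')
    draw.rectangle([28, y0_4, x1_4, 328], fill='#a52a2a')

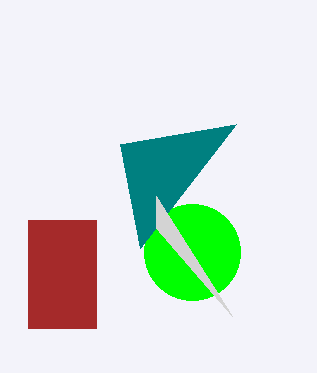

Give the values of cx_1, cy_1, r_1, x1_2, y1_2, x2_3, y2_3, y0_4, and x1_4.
cx_1 = 192, cy_1 = 252, r_1 = 48, x1_2 = 120, y1_2 = 144, x2_3 = 156, y2_3 = 228, y0_4 = 220, x1_4 = 96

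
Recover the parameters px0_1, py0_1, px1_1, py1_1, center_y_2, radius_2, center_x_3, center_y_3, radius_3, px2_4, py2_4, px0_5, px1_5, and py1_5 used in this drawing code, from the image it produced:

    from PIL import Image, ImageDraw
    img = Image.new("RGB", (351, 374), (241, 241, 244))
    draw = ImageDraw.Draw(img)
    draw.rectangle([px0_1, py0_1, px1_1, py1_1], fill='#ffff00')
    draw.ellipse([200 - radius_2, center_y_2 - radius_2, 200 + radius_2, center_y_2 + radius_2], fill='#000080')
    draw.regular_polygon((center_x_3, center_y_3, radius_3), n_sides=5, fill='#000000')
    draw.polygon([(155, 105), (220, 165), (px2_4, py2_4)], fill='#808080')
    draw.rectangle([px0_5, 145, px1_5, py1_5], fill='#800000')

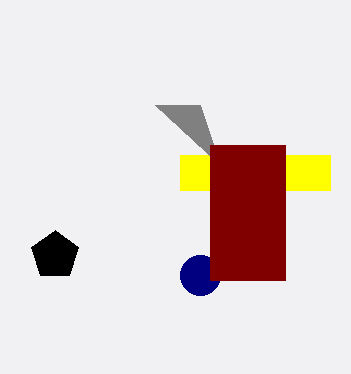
px0_1 = 180, py0_1 = 155, px1_1 = 330, py1_1 = 190, center_y_2 = 275, radius_2 = 20, center_x_3 = 55, center_y_3 = 255, radius_3 = 25, px2_4 = 200, py2_4 = 105, px0_5 = 210, px1_5 = 285, py1_5 = 280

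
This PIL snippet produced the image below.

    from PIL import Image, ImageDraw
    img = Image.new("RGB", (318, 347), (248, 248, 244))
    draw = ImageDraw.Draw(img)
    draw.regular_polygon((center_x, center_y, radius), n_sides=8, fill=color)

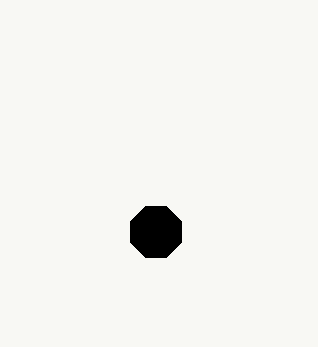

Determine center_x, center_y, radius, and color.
center_x = 156
center_y = 232
radius = 28
color = 'black'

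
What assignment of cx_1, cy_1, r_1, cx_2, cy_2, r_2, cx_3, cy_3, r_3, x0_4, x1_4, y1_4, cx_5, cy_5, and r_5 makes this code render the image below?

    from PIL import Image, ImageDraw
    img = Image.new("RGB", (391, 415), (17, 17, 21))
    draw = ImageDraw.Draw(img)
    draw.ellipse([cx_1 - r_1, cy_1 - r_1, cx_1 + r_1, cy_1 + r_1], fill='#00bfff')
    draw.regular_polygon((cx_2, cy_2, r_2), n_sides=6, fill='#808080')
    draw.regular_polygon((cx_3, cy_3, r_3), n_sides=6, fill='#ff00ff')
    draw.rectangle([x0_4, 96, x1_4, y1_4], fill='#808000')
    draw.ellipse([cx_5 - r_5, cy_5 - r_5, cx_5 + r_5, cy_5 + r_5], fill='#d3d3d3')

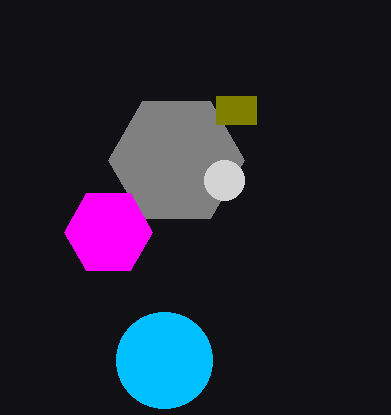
cx_1 = 164
cy_1 = 360
r_1 = 48
cx_2 = 176
cy_2 = 160
r_2 = 68
cx_3 = 108
cy_3 = 232
r_3 = 44
x0_4 = 216
x1_4 = 256
y1_4 = 124
cx_5 = 224
cy_5 = 180
r_5 = 20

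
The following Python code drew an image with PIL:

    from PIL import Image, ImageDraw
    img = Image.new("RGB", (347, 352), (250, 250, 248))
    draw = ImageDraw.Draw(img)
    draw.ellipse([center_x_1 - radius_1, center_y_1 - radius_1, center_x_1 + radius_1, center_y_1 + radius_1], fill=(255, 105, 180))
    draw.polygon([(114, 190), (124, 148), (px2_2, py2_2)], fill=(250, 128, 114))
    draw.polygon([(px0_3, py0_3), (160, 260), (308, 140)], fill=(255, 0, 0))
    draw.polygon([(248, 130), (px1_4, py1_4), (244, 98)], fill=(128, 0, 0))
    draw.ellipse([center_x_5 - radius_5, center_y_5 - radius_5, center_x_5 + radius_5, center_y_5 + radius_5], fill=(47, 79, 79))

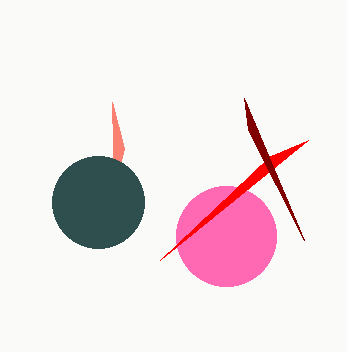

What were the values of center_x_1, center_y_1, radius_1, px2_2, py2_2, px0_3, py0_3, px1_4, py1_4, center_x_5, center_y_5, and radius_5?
center_x_1 = 226, center_y_1 = 236, radius_1 = 50, px2_2 = 112, py2_2 = 102, px0_3 = 270, py0_3 = 156, px1_4 = 304, py1_4 = 240, center_x_5 = 98, center_y_5 = 202, radius_5 = 46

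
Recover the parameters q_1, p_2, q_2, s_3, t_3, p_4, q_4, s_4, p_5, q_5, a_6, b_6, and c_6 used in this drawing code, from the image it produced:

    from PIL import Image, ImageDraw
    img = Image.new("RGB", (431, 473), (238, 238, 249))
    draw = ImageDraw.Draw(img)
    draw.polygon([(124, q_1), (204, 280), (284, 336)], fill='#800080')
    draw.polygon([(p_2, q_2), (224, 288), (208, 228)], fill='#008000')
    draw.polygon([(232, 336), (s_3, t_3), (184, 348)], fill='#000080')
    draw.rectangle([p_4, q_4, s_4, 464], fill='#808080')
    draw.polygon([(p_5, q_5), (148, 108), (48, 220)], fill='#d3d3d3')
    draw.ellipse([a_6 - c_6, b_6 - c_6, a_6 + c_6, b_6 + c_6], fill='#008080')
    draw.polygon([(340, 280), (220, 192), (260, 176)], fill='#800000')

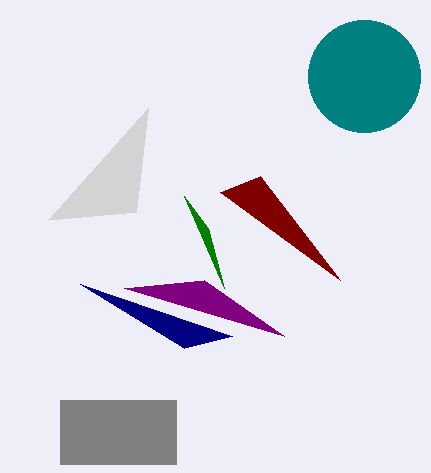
q_1 = 288, p_2 = 184, q_2 = 196, s_3 = 80, t_3 = 284, p_4 = 60, q_4 = 400, s_4 = 176, p_5 = 136, q_5 = 212, a_6 = 364, b_6 = 76, c_6 = 56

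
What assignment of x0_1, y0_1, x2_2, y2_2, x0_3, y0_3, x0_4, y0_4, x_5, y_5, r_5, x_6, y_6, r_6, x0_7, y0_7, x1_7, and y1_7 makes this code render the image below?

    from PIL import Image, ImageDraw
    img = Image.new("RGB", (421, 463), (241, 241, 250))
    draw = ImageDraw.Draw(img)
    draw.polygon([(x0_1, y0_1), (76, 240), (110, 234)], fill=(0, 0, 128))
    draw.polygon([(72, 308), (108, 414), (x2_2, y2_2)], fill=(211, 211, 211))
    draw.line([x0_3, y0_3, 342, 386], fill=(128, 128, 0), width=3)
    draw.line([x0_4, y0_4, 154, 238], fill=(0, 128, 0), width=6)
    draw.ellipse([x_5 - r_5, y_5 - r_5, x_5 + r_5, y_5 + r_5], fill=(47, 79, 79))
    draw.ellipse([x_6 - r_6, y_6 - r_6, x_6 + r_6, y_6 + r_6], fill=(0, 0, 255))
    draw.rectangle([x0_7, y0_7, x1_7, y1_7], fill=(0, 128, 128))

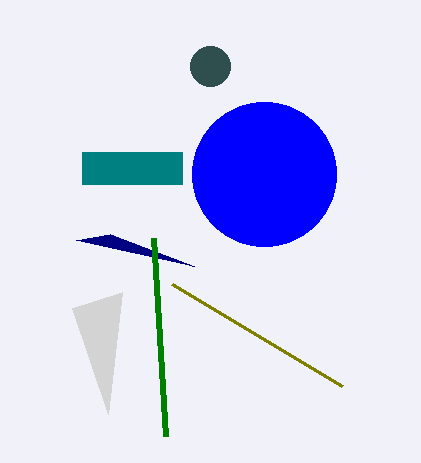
x0_1 = 194
y0_1 = 266
x2_2 = 122
y2_2 = 292
x0_3 = 172
y0_3 = 284
x0_4 = 166
y0_4 = 436
x_5 = 210
y_5 = 66
r_5 = 20
x_6 = 264
y_6 = 174
r_6 = 72
x0_7 = 82
y0_7 = 152
x1_7 = 182
y1_7 = 184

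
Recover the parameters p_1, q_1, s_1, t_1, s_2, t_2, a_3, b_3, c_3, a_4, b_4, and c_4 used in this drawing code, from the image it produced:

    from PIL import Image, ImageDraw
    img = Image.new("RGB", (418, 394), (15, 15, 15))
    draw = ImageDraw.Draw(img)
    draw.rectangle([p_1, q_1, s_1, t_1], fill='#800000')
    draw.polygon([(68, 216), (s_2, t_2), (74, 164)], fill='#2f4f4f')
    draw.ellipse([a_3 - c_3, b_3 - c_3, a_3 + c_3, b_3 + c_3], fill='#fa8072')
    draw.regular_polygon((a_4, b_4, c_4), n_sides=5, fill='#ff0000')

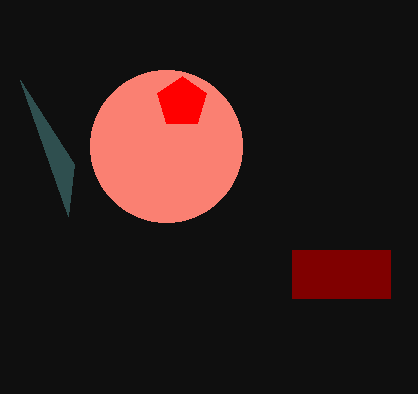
p_1 = 292
q_1 = 250
s_1 = 390
t_1 = 298
s_2 = 20
t_2 = 80
a_3 = 166
b_3 = 146
c_3 = 76
a_4 = 182
b_4 = 102
c_4 = 26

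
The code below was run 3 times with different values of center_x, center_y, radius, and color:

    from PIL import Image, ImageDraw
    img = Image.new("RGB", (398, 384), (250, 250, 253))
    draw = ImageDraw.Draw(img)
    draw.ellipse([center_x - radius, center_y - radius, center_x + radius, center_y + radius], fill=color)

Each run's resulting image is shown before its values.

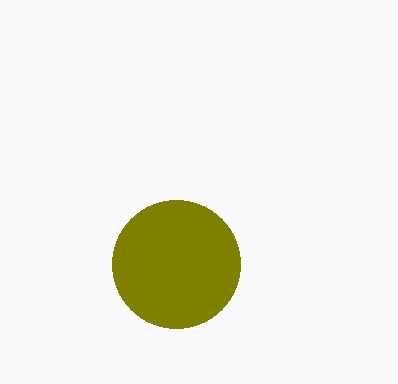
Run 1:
center_x = 176
center_y = 264
radius = 64
color = 'olive'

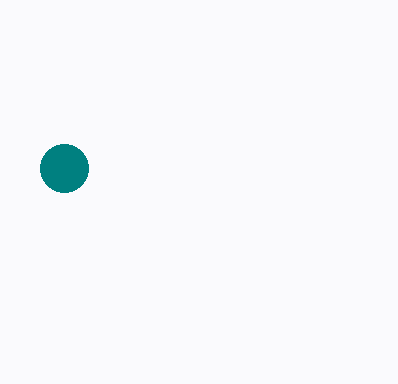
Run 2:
center_x = 64; center_y = 168; radius = 24; color = 'teal'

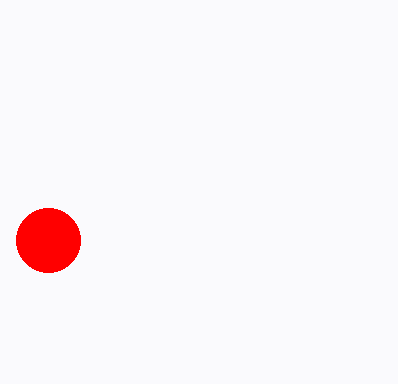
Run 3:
center_x = 48, center_y = 240, radius = 32, color = 'red'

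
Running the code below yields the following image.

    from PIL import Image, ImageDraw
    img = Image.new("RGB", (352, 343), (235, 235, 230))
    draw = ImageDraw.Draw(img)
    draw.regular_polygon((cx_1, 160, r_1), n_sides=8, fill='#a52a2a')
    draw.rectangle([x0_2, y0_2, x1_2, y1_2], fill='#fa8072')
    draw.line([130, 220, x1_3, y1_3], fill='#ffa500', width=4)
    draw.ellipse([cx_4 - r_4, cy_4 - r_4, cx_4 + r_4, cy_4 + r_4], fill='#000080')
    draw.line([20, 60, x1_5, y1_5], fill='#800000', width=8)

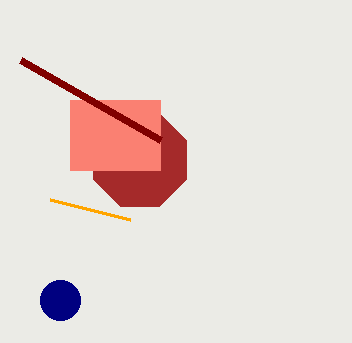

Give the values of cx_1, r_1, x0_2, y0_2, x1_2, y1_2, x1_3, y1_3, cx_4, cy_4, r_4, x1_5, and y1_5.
cx_1 = 140; r_1 = 50; x0_2 = 70; y0_2 = 100; x1_2 = 160; y1_2 = 170; x1_3 = 50; y1_3 = 200; cx_4 = 60; cy_4 = 300; r_4 = 20; x1_5 = 160; y1_5 = 140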